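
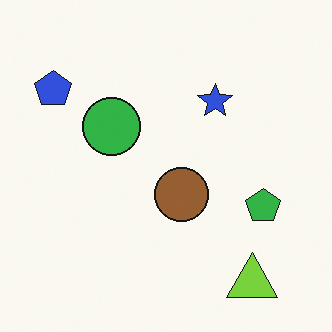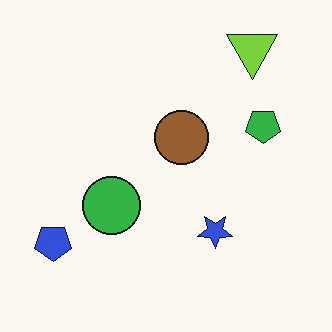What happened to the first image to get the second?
The transformation is: flipped vertically (top ↔ bottom).

The lime triangle is in the bottom-right of the first image and the top-right of the second — shapes on opposite sides of the horizontal midline have swapped in a mirror flip.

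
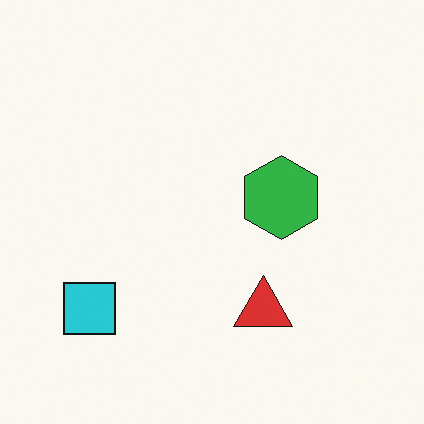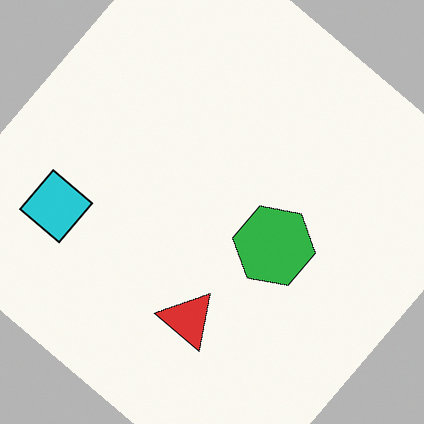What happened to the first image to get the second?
The second image is the first rotated clockwise by a large amount — several tens of degrees.

Every shape is tilted by the same angle and the image corners show triangular fill wedges — a whole-image rotation by a non-right angle.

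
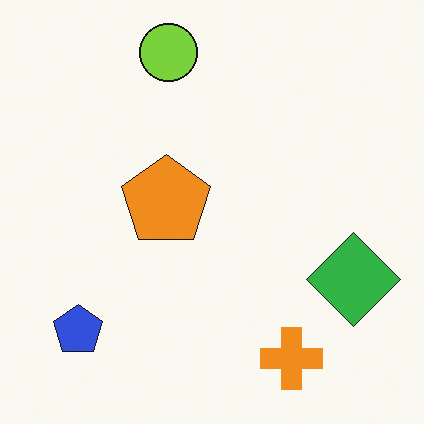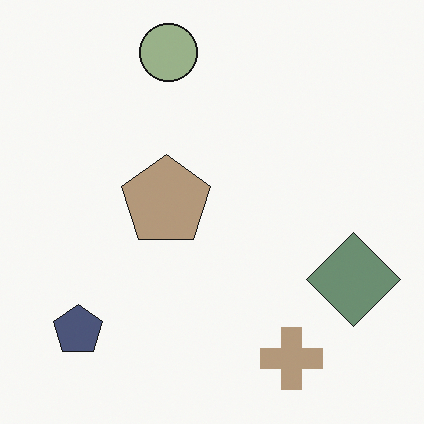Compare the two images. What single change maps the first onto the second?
The transformation is: heavily desaturated.

All colors are more muted and greyish — a global saturation change.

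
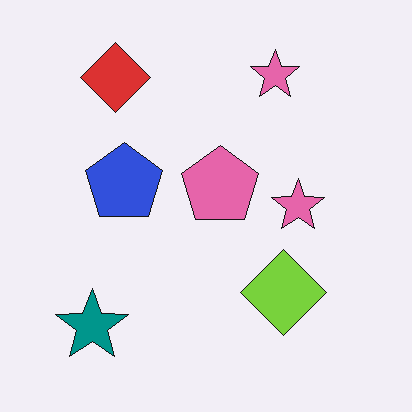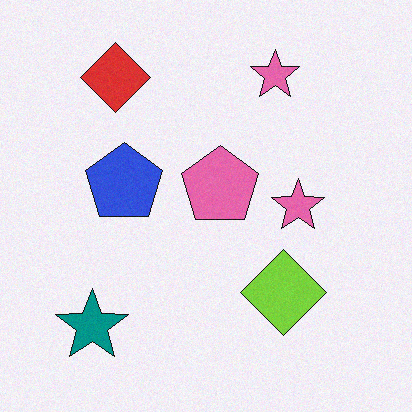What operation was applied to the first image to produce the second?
Degraded with subtle gaussian noise.

Random speckle covers the whole image, including the flat background.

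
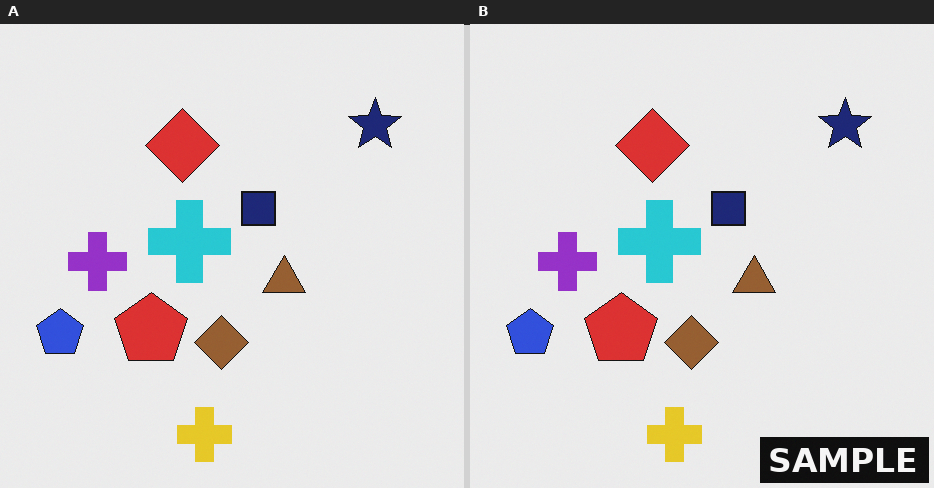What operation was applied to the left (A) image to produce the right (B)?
This is the original image watermarked with the text "SAMPLE" in the lower-right corner.

A dark label reading "SAMPLE" appears in the lower-right corner.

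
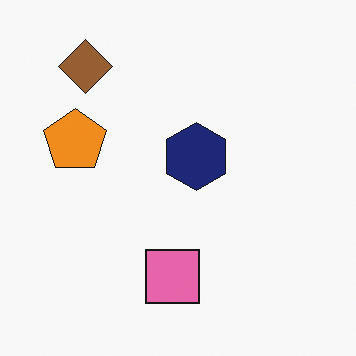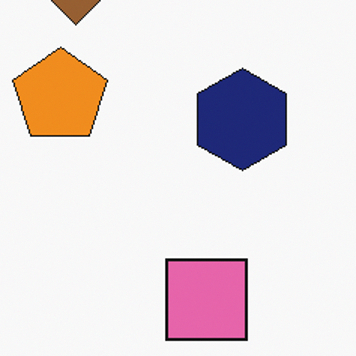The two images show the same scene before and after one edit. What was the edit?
It was cropped to a modestly smaller region and rescaled.

The visible shapes are larger and the field of view is narrower; shapes near the original edges may be partly or wholly outside the frame — a crop-and-rescale.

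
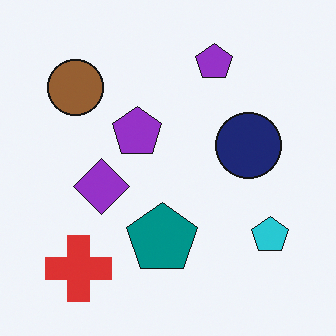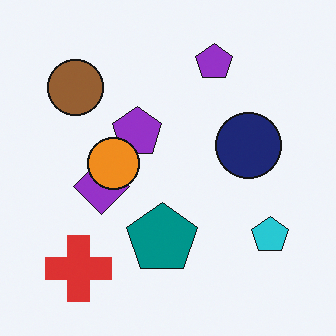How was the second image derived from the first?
This is the original image overlaid with an additional orange circle.

An orange circle appears in the second image that is absent from the first.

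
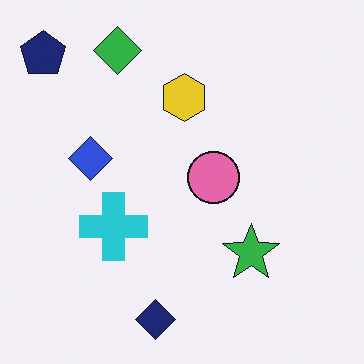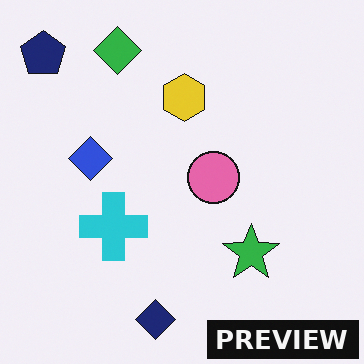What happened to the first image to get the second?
Watermarked with the text "PREVIEW" in the lower-right corner.

A dark label reading "PREVIEW" appears in the lower-right corner.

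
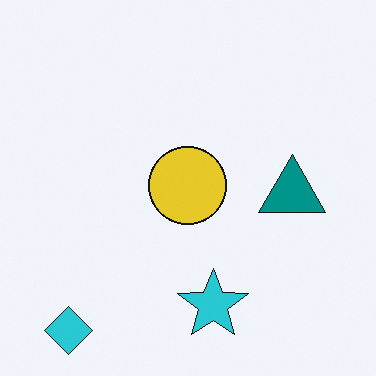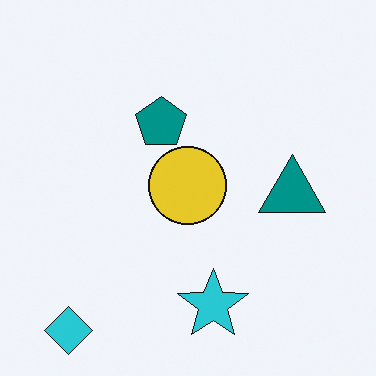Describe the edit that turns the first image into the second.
The image was overlaid with an additional teal pentagon.

A teal pentagon appears in the second image that is absent from the first.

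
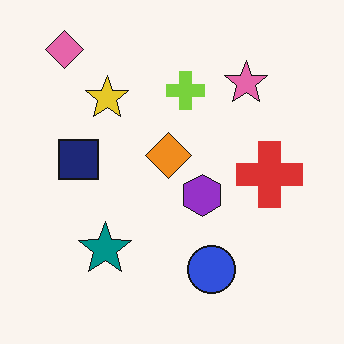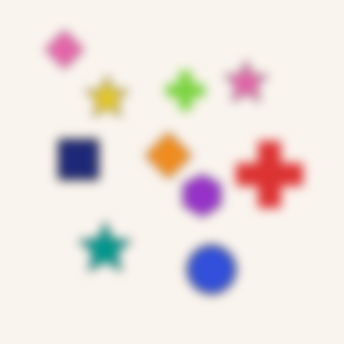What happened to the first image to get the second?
The transformation is: heavily blurred.

Shape edges and outlines are uniformly softened across the whole image.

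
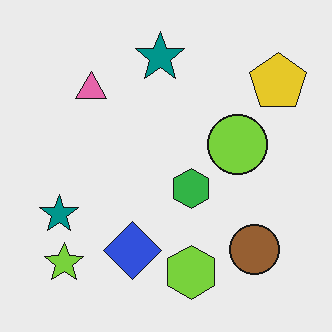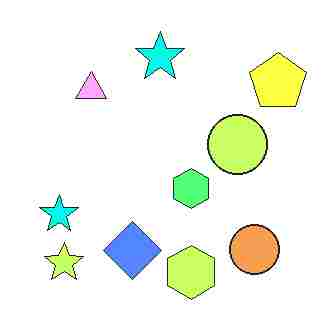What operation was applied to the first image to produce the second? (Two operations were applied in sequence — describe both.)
It was noticeably brightened, then heavily JPEG-compressed with obvious blocking artifacts.

Every pixel — background and shapes alike — is uniformly brightened. Blocky 8×8 compression artifacts appear around shape edges and the flat background shows ringing — characteristic JPEG degradation.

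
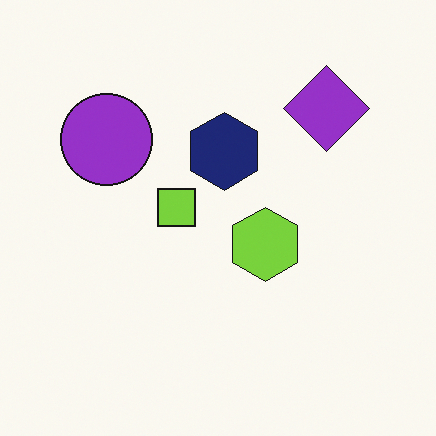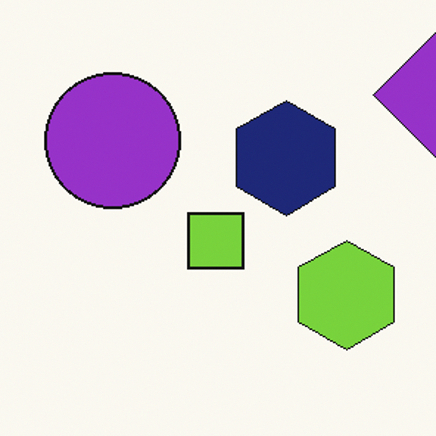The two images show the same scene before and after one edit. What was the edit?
This is the original image cropped slightly and scaled back up.

The visible shapes are larger and the field of view is narrower; shapes near the original edges may be partly or wholly outside the frame — a crop-and-rescale.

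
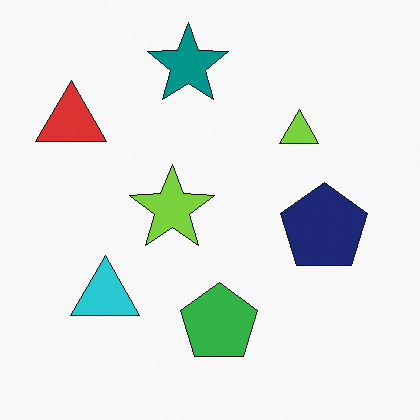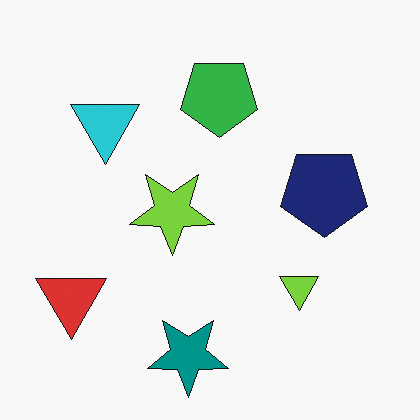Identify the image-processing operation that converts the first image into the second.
The transformation is: flipped vertically (top ↔ bottom).

The teal star is in the top of the first image and the bottom of the second — shapes on opposite sides of the horizontal midline have swapped in a mirror flip.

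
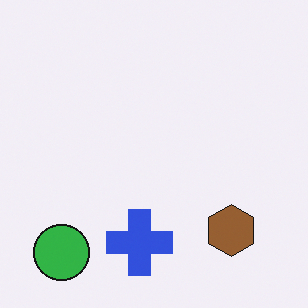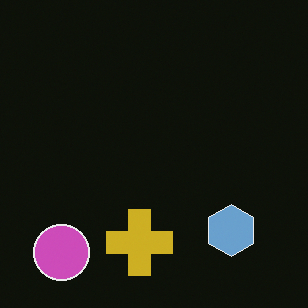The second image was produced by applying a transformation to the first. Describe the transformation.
The transformation is: color-inverted (negative).

The light background has become dark and every shape's color is its complement — a photographic negative.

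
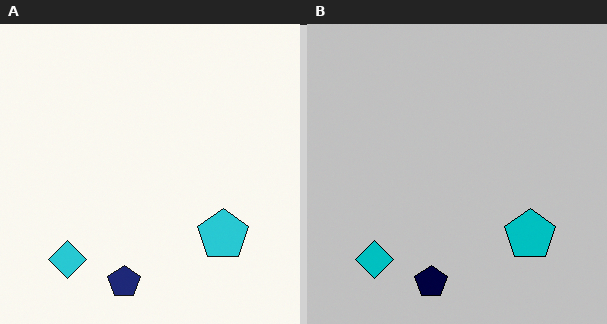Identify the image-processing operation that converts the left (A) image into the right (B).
It was aggressively posterized.

Each flat color has snapped to a coarser quantized level — most visibly, the near-white background has dropped to a flat grey.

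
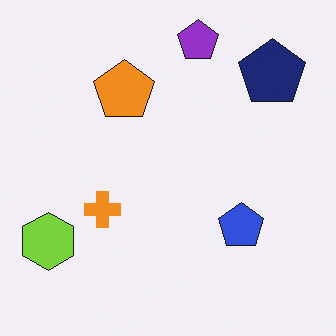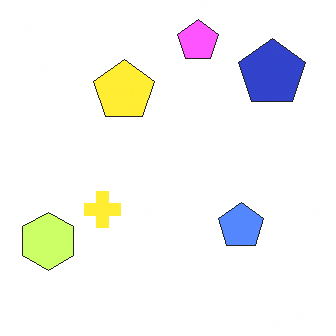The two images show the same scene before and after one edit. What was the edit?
It was brightened a lot.

Every pixel — background and shapes alike — is uniformly brightened.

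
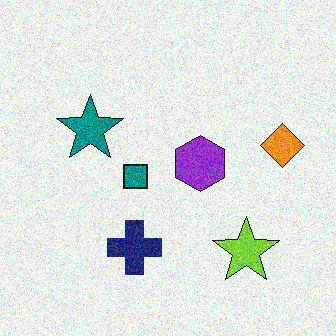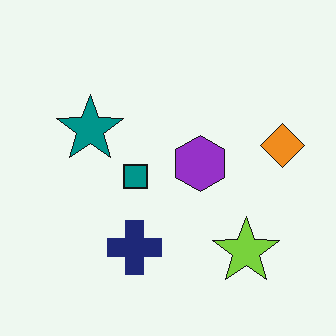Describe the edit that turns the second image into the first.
It was degraded with moderate additive noise.

Random speckle covers the whole image, including the flat background.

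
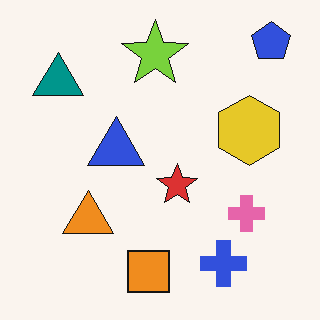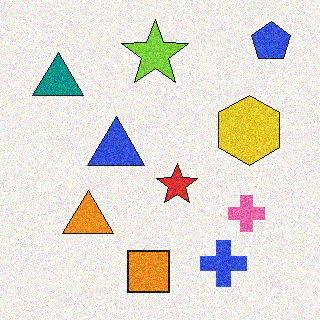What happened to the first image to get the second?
This is the original image degraded with moderate additive noise.

Random speckle covers the whole image, including the flat background.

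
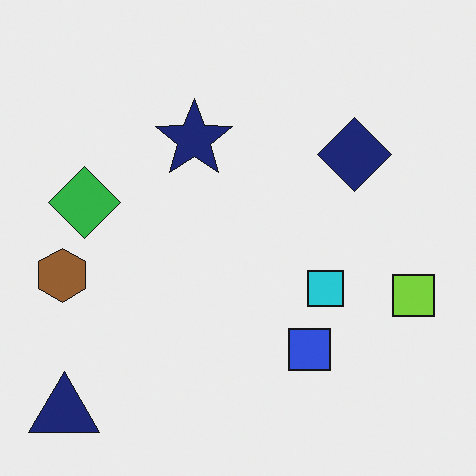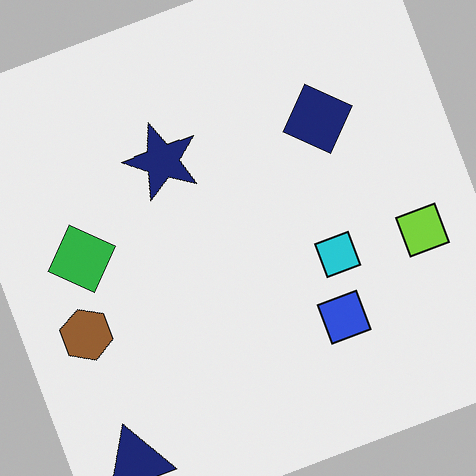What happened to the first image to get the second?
Rotated counter-clockwise by a clearly visible amount.

Every shape is tilted by the same angle and the image corners show triangular fill wedges — a whole-image rotation by a non-right angle.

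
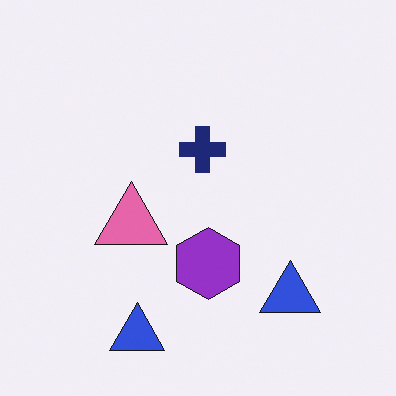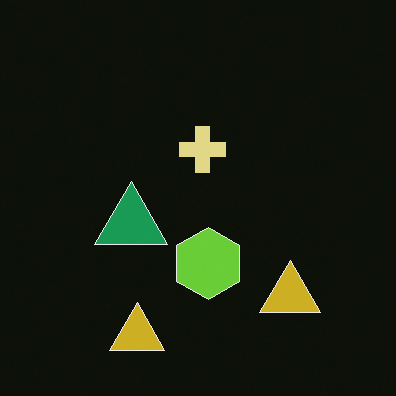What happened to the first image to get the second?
The image was color-inverted (negative).

The light background has become dark and every shape's color is its complement — a photographic negative.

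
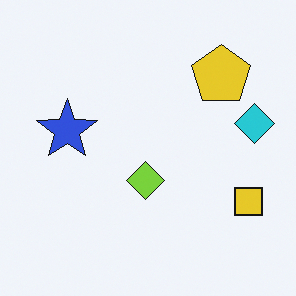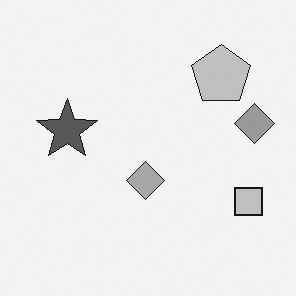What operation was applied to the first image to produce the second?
The image was converted to grayscale.

All color is removed — every shape is now a shade of grey.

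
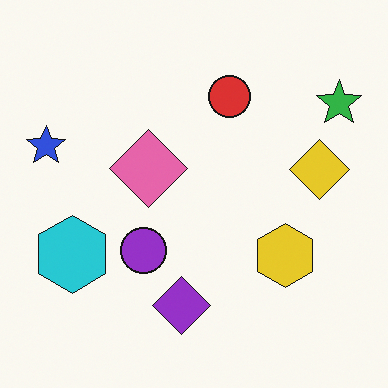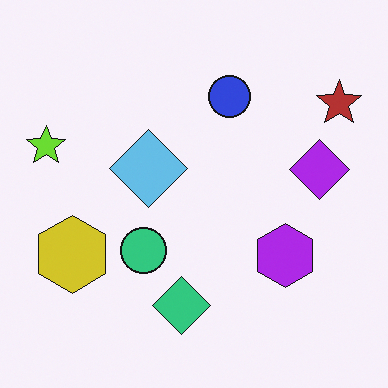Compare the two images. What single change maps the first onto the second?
Hue-shifted by a large amount.

Every shape's color has rotated by the same amount around the hue wheel — a uniform hue shift.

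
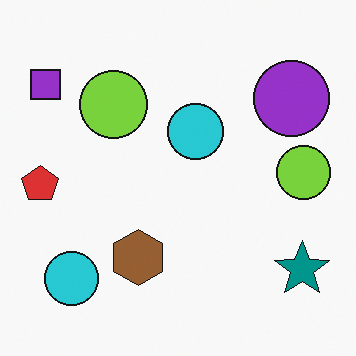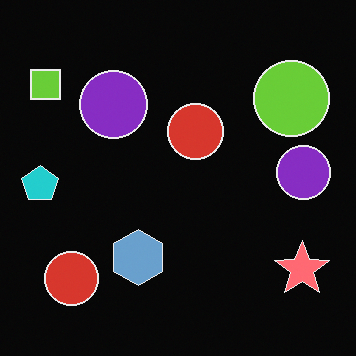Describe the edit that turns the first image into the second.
This is the original image color-inverted (negative).

The light background has become dark and every shape's color is its complement — a photographic negative.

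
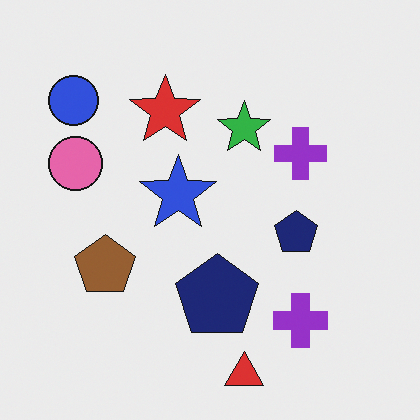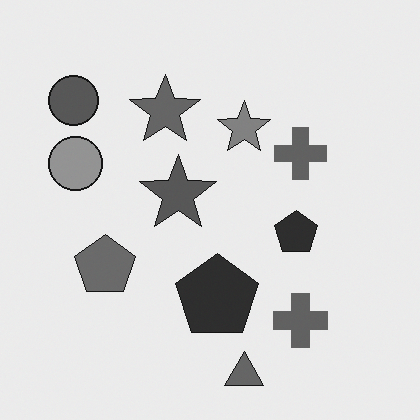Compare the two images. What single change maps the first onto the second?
This is the original image converted to grayscale.

All color is removed — every shape is now a shade of grey.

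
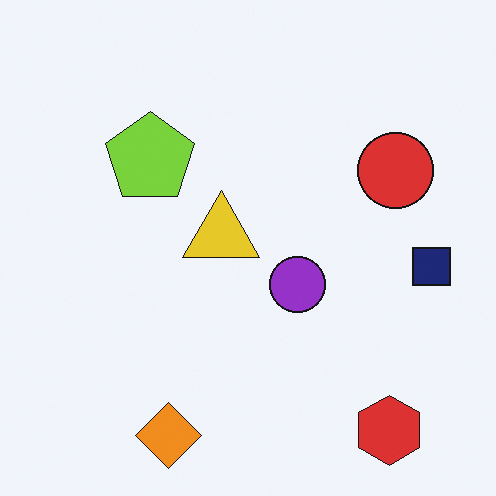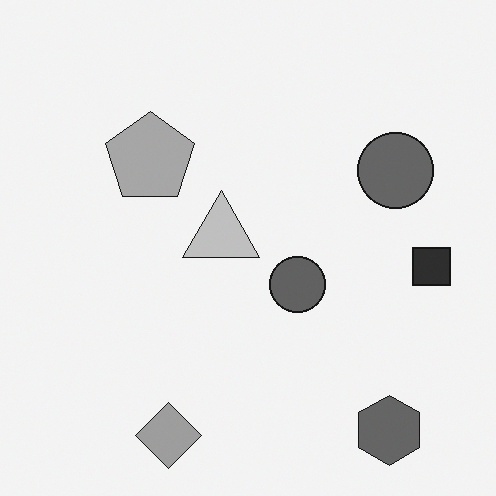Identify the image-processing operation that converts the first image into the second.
Converted to grayscale.

All color is removed — every shape is now a shade of grey.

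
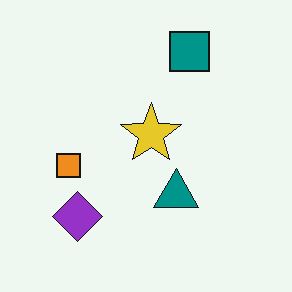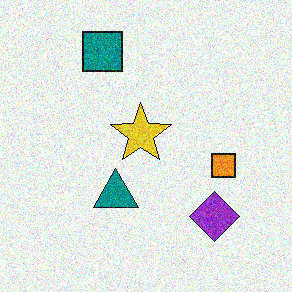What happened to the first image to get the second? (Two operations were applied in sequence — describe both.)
This is the original image degraded with visible gaussian noise, then flipped horizontally (left ↔ right).

Random speckle covers the whole image, including the flat background. The orange square is in the left of the first image and the right of the second — shapes on opposite sides of the vertical midline have swapped in a mirror flip.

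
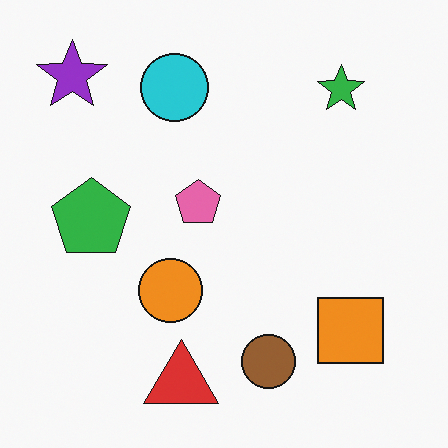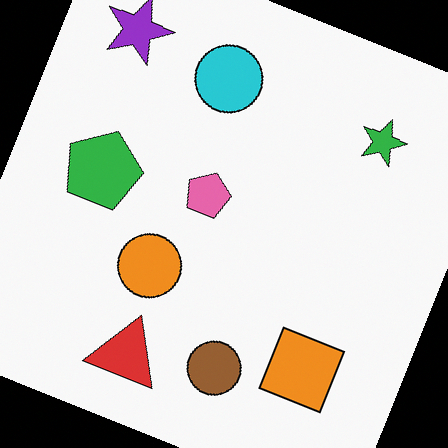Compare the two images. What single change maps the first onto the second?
The transformation is: rotated clockwise by a clearly visible amount.

Every shape is tilted by the same angle and the image corners show triangular fill wedges — a whole-image rotation by a non-right angle.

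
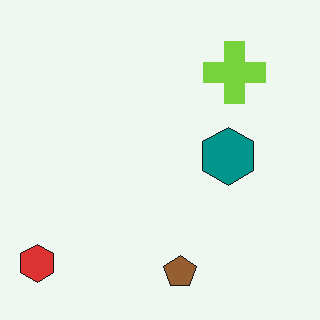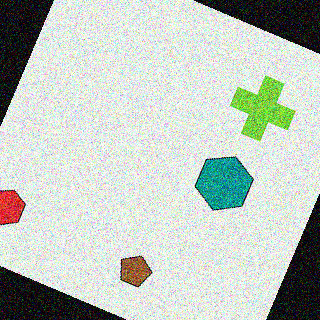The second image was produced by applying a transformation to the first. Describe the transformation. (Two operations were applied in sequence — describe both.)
The transformation is: rotated clockwise by a clearly visible amount, then degraded with a thick layer of grain.

Every shape is tilted by the same angle and the image corners show triangular fill wedges — a whole-image rotation by a non-right angle. Random speckle covers the whole image, including the flat background.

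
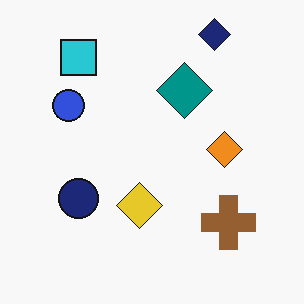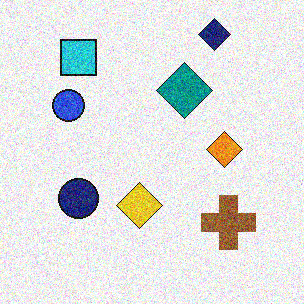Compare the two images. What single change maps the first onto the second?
This is the original image degraded with heavy additive noise.

Random speckle covers the whole image, including the flat background.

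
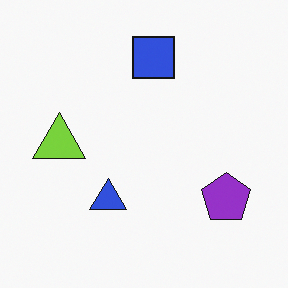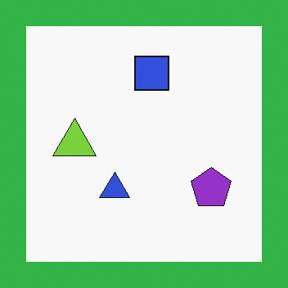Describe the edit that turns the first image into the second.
It was framed with a green border.

A solid green frame runs around the edge of the second image, with the content slightly shrunk inside it.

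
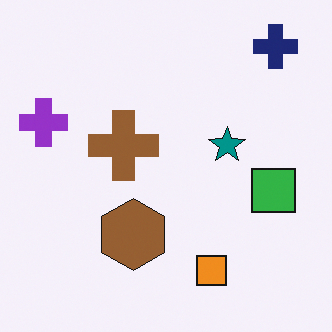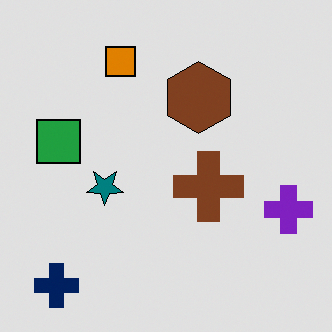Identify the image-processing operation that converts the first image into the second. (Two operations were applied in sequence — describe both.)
It was rotated 180°, then moderately posterized.

The navy cross sits in the top-right of the first image and the bottom-left of the second — consistent with a whole-image 180° rotation. Each flat color has snapped to a coarser quantized level — most visibly, the near-white background has dropped to a flat grey.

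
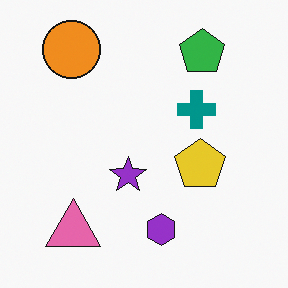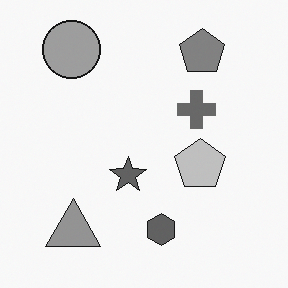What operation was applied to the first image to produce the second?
It was converted to grayscale.

All color is removed — every shape is now a shade of grey.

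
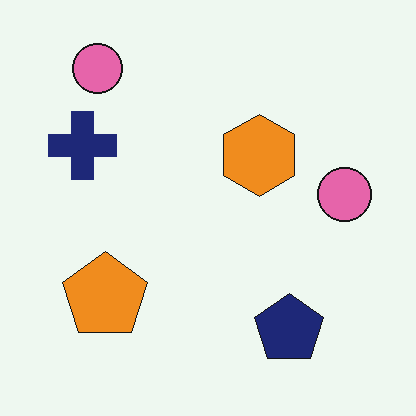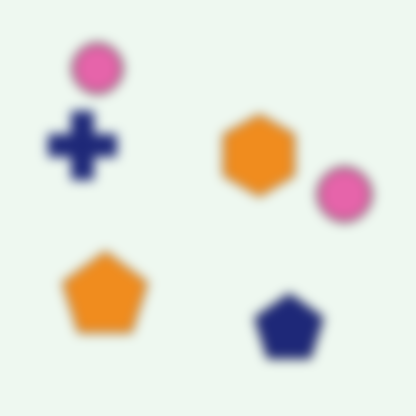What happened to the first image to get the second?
Heavily blurred.

Shape edges and outlines are uniformly softened across the whole image.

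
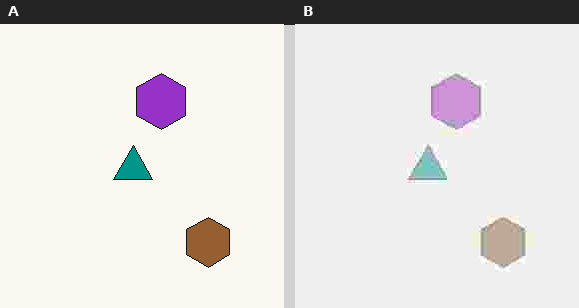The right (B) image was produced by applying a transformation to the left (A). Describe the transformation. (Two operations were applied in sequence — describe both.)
It was given much lower contrast, then degraded with heavy JPEG compression.

Tones are pushed toward mid-grey across the whole image — a global contrast change. Blocky 8×8 compression artifacts appear around shape edges and the flat background shows ringing — characteristic JPEG degradation.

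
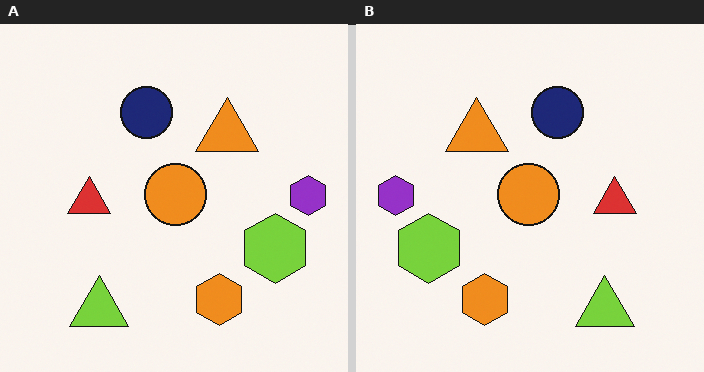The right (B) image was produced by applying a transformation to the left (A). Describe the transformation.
This is the original image flipped horizontally (left ↔ right).

The purple hexagon is in the right of the left (A) image and the left of the right (B) — shapes on opposite sides of the vertical midline have swapped in a mirror flip.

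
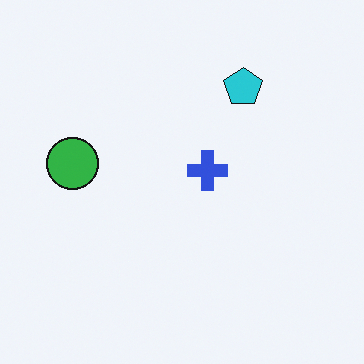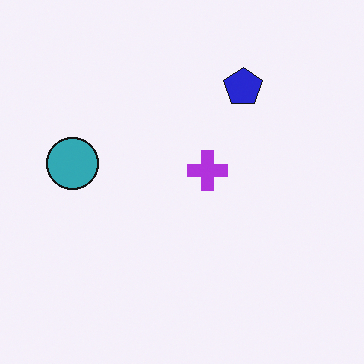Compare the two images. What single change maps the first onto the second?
The transformation is: hue-shifted slightly.

Every shape's color has rotated by the same amount around the hue wheel — a uniform hue shift.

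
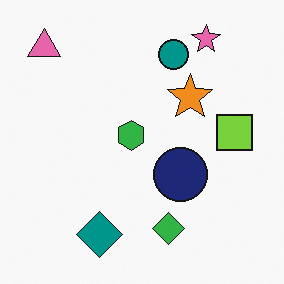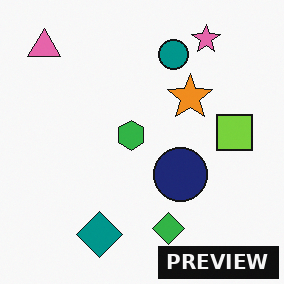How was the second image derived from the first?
Watermarked with the text "PREVIEW" in the lower-right corner.

A dark label reading "PREVIEW" appears in the lower-right corner.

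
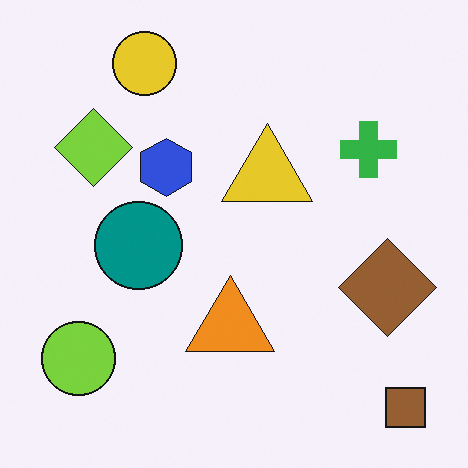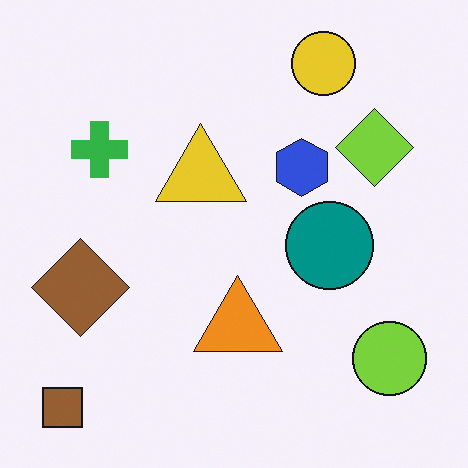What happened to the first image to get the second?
The transformation is: flipped horizontally (left ↔ right).

The brown square is in the bottom-right of the first image and the bottom-left of the second — shapes on opposite sides of the vertical midline have swapped in a mirror flip.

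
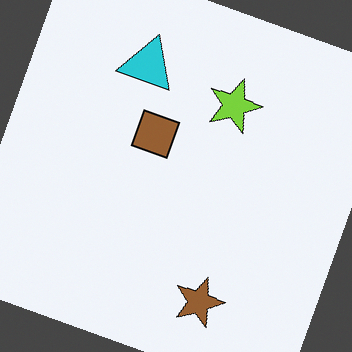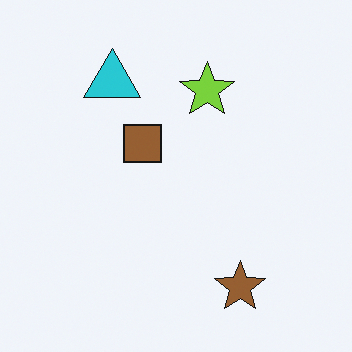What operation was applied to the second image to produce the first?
This is the original image rotated clockwise by a clearly visible amount.

Every shape is tilted by the same angle and the image corners show triangular fill wedges — a whole-image rotation by a non-right angle.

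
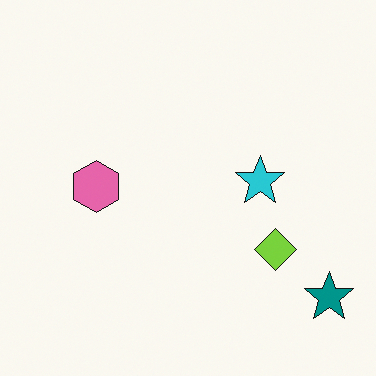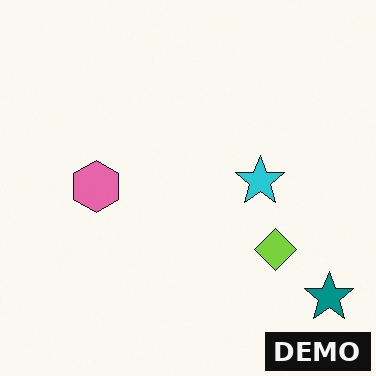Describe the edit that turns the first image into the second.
It was watermarked with the text "DEMO" in the lower-right corner.

A dark label reading "DEMO" appears in the lower-right corner.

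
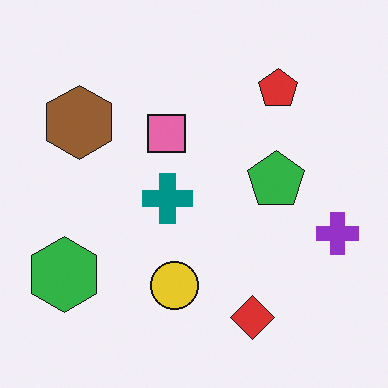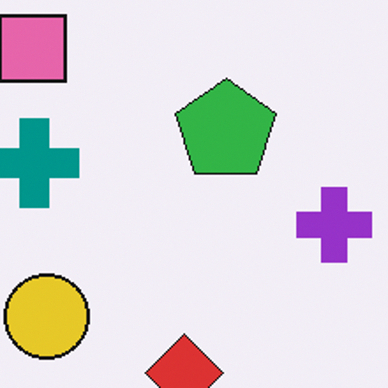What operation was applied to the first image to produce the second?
The transformation is: cropped tightly and scaled back up.

The visible shapes are larger and the field of view is narrower; shapes near the original edges may be partly or wholly outside the frame — a crop-and-rescale.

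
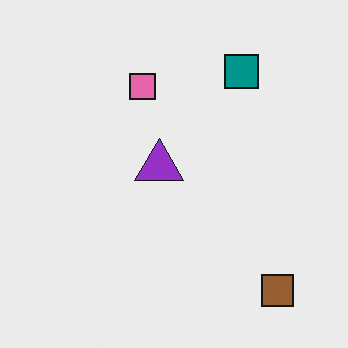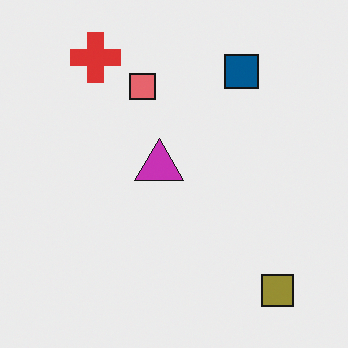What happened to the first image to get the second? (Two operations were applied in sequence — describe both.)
Hue-shifted by a small amount, then overlaid with an additional red cross.

Every shape's color has rotated by the same amount around the hue wheel — a uniform hue shift. A red cross appears in the second image that is absent from the first.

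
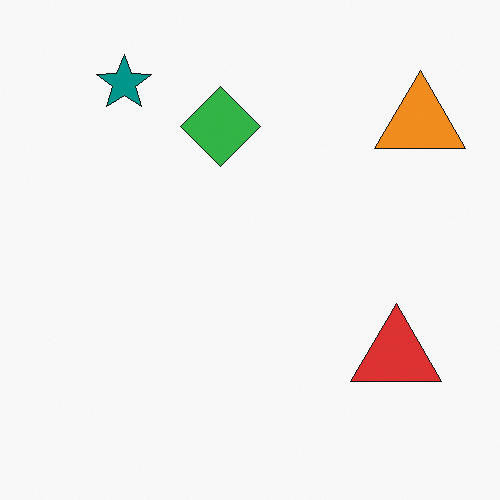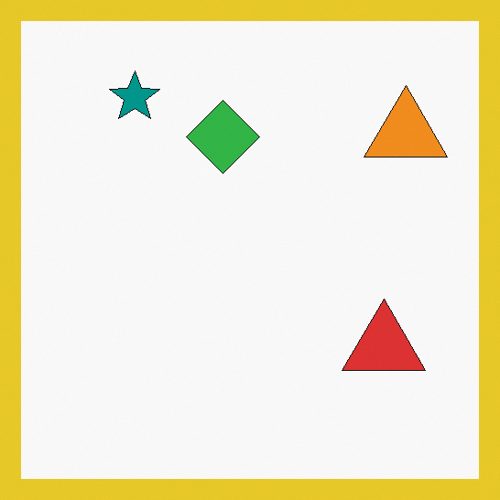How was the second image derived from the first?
This is the original image framed with a yellow border.

A solid yellow frame runs around the edge of the second image, with the content slightly shrunk inside it.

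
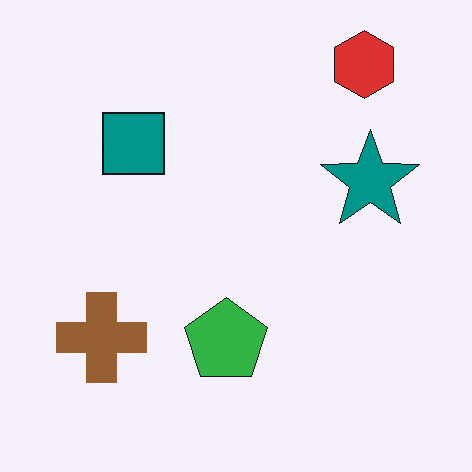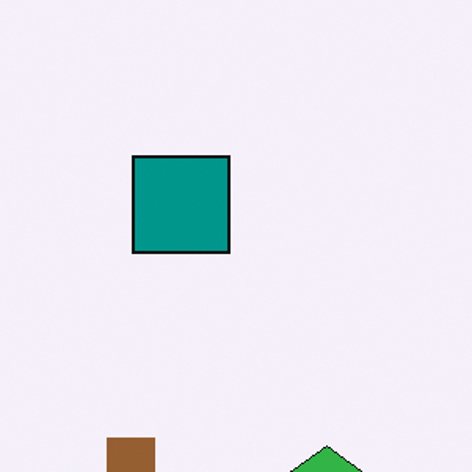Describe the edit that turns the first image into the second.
The transformation is: cropped slightly and scaled back up.

The visible shapes are larger and the field of view is narrower; shapes near the original edges may be partly or wholly outside the frame — a crop-and-rescale.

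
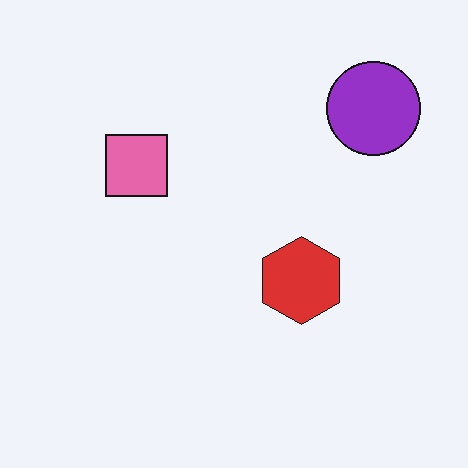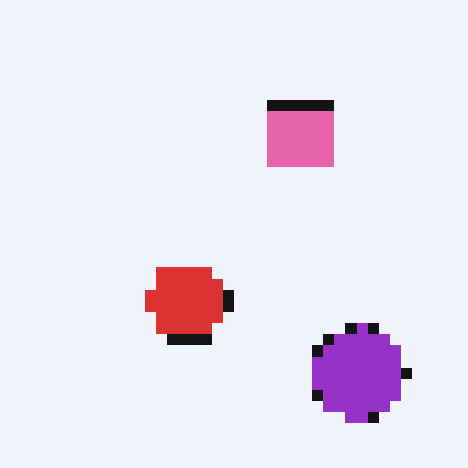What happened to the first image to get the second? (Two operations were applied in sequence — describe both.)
It was coarsely pixelated, then rotated 90° clockwise.

Shapes are reduced to large square blocks; fine edges and outlines are lost — a downscale-then-upscale (mosaic) effect. The purple circle sits in the top-right of the first image and the bottom-right of the second — consistent with a whole-image 90° clockwise rotation.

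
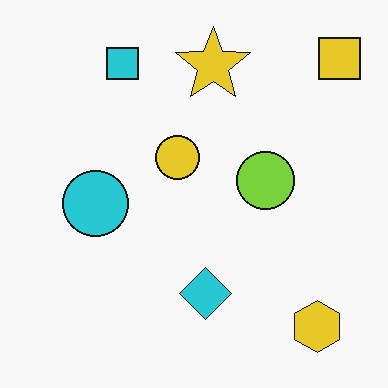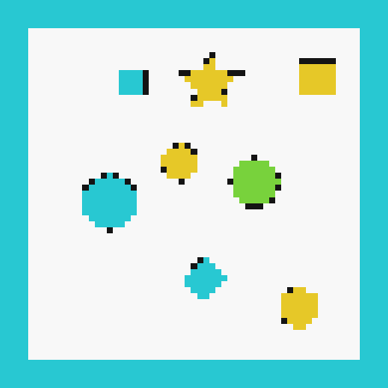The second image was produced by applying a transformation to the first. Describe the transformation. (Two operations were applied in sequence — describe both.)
The transformation is: pixelated into visible square blocks, then framed with a cyan border.

Shapes are reduced to large square blocks; fine edges and outlines are lost — a downscale-then-upscale (mosaic) effect. A solid cyan frame runs around the edge of the second image, with the content slightly shrunk inside it.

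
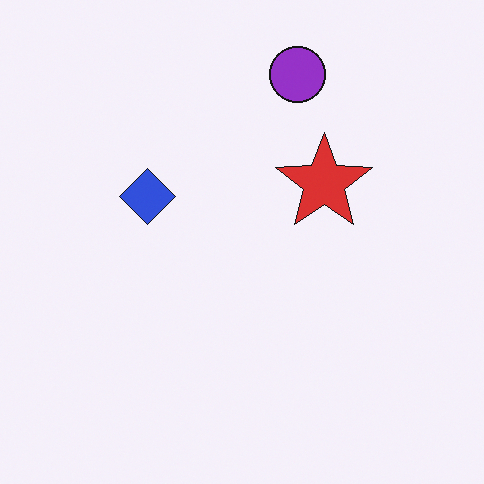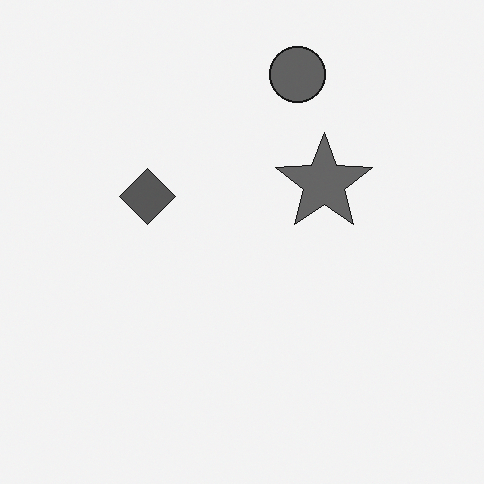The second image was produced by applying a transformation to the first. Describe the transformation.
It was converted to grayscale.

All color is removed — every shape is now a shade of grey.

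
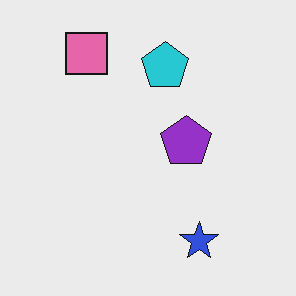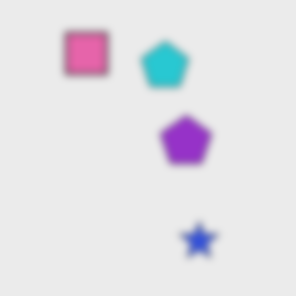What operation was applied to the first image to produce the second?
This is the original image noticeably gaussian-blurred.

Shape edges and outlines are uniformly softened across the whole image.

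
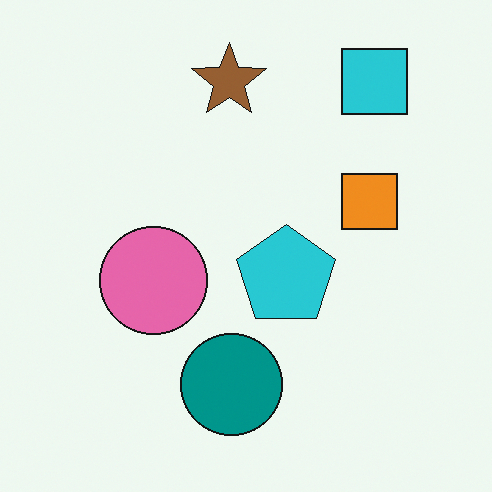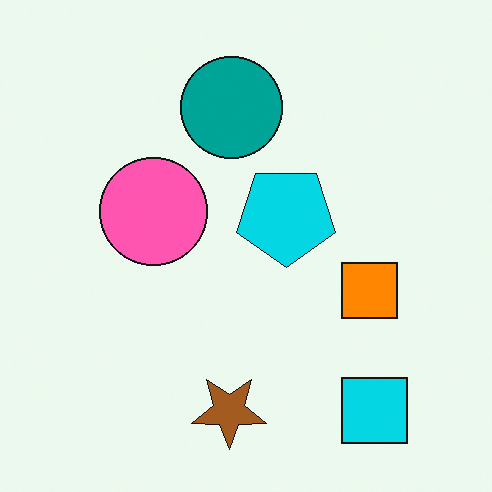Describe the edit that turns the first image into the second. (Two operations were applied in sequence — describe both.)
Slightly oversaturated, then flipped vertically (top ↔ bottom).

All colors are more vivid — a global saturation change. The brown star is in the top of the first image and the bottom of the second — shapes on opposite sides of the horizontal midline have swapped in a mirror flip.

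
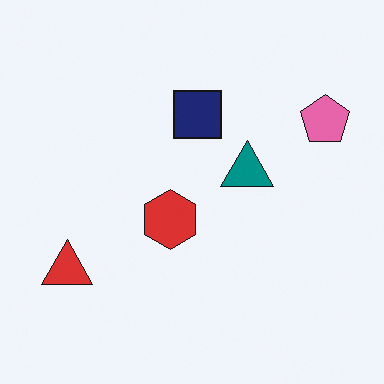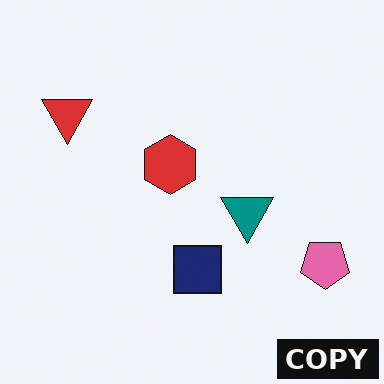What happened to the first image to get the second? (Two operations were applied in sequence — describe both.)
The transformation is: flipped vertically (top ↔ bottom), then watermarked with the text "COPY" in the lower-right corner.

The navy square is in the top of the first image and the bottom of the second — shapes on opposite sides of the horizontal midline have swapped in a mirror flip. A dark label reading "COPY" appears in the lower-right corner.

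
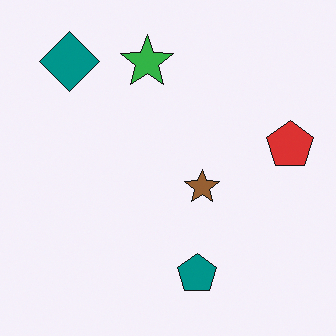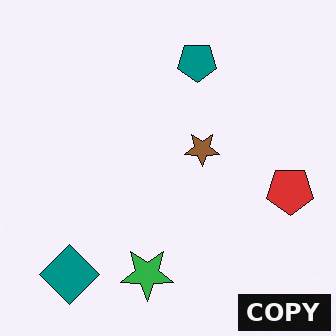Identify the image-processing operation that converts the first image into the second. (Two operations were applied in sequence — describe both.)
The image was flipped vertically (top ↔ bottom), then watermarked with the text "COPY" in the lower-right corner.

The teal diamond is in the top-left of the first image and the bottom-left of the second — shapes on opposite sides of the horizontal midline have swapped in a mirror flip. A dark label reading "COPY" appears in the lower-right corner.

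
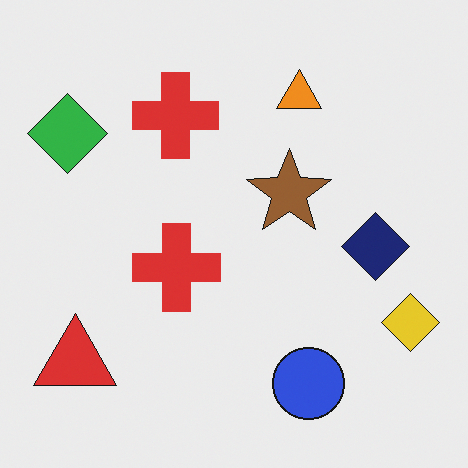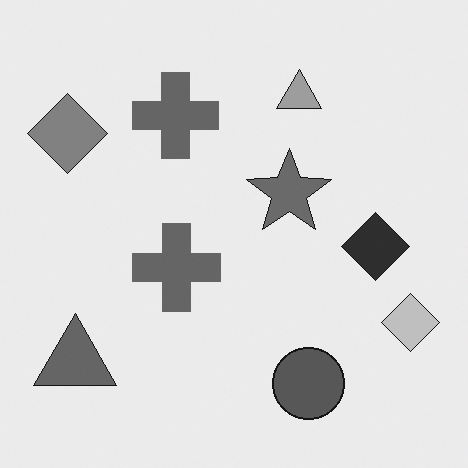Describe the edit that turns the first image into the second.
It was converted to grayscale.

All color is removed — every shape is now a shade of grey.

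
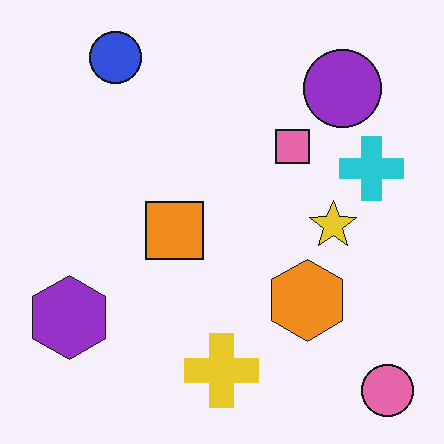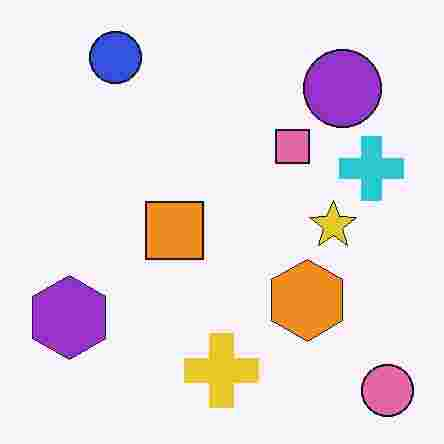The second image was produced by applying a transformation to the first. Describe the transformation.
The image was heavily JPEG-compressed with obvious blocking artifacts.

Blocky 8×8 compression artifacts appear around shape edges and the flat background shows ringing — characteristic JPEG degradation.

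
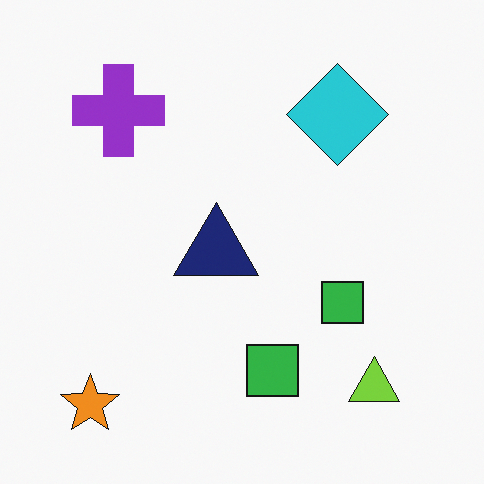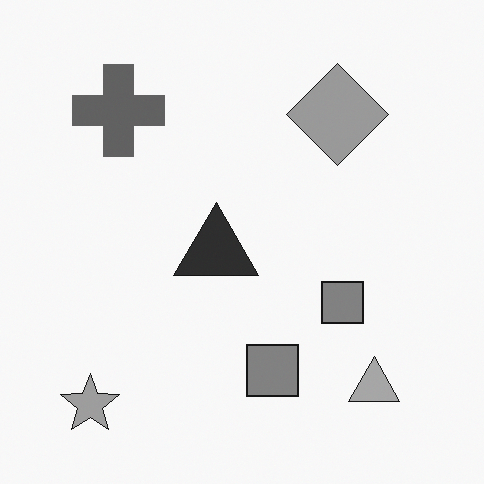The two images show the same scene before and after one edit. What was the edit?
It was converted to grayscale.

All color is removed — every shape is now a shade of grey.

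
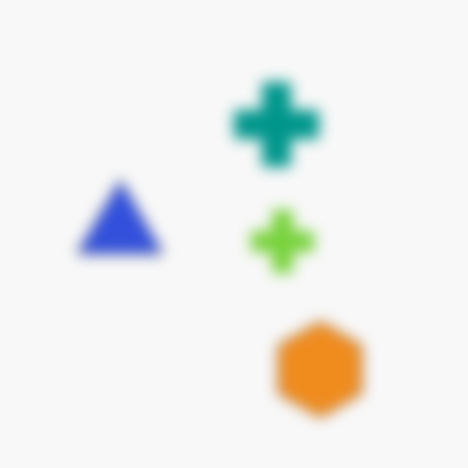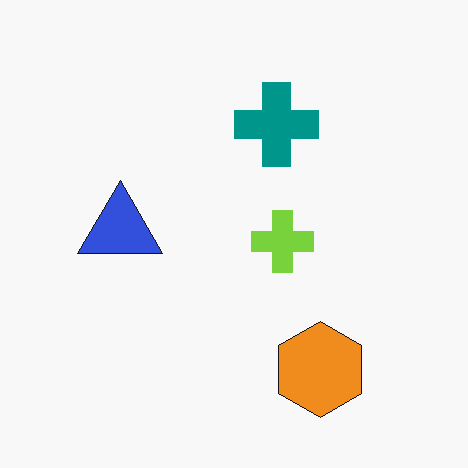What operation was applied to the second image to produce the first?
This is the original image heavily blurred.

Shape edges and outlines are uniformly softened across the whole image.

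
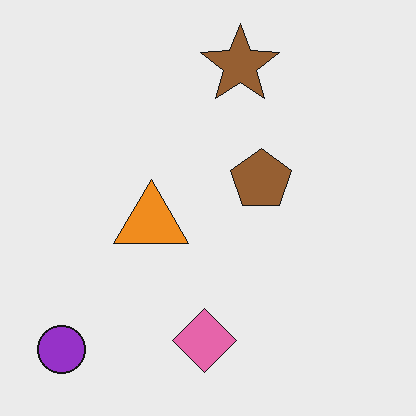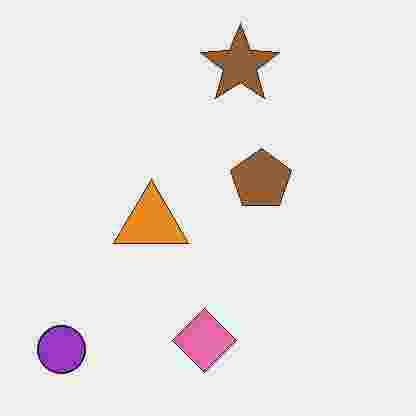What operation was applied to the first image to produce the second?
This is the original image heavily JPEG-compressed with obvious blocking artifacts.

Blocky 8×8 compression artifacts appear around shape edges and the flat background shows ringing — characteristic JPEG degradation.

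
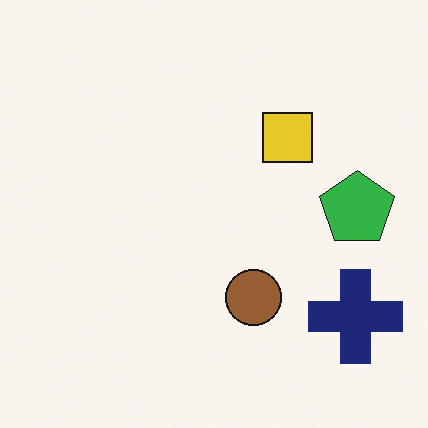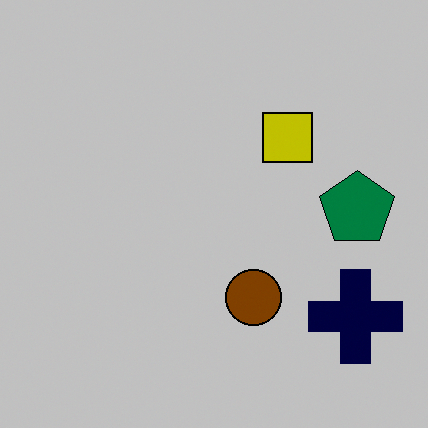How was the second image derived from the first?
This is the original image heavily posterized to just a handful of flat colors.

Each flat color has snapped to a coarser quantized level — most visibly, the near-white background has dropped to a flat grey.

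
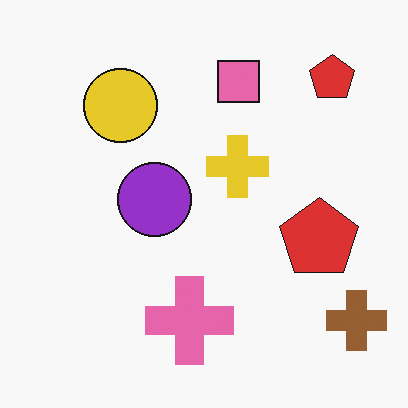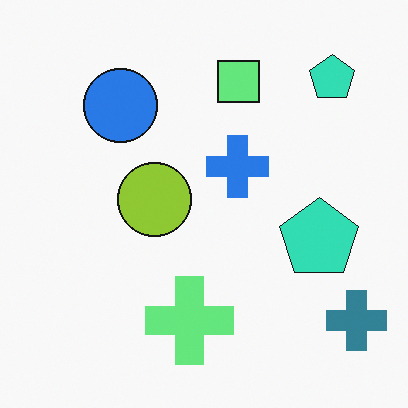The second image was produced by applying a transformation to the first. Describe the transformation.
This is the original image hue-shifted through roughly half the color wheel.

Every shape's color has rotated by the same amount around the hue wheel — a uniform hue shift.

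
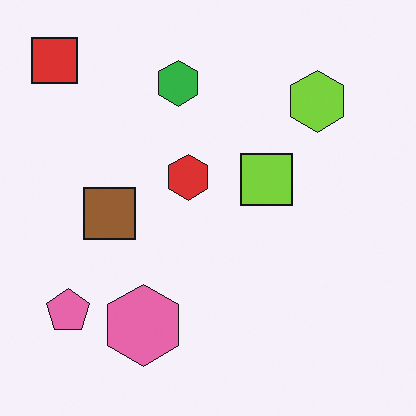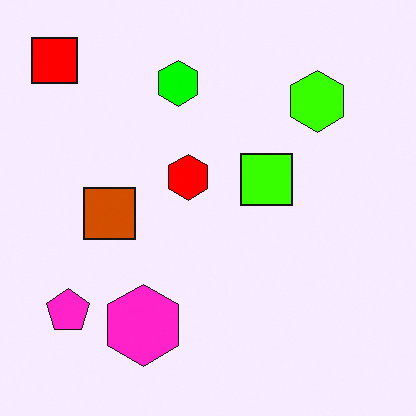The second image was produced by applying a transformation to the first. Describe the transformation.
The transformation is: heavily oversaturated.

All colors are more vivid — a global saturation change.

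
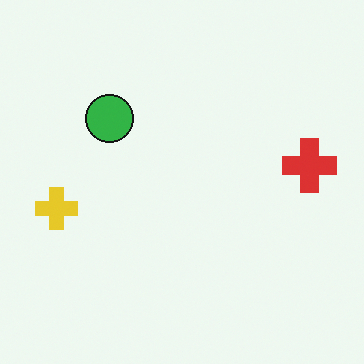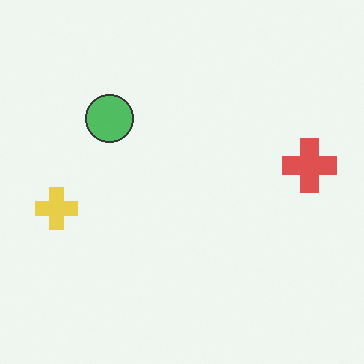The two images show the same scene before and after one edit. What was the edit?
Given slightly reduced contrast.

Tones are pushed toward mid-grey across the whole image — a global contrast change.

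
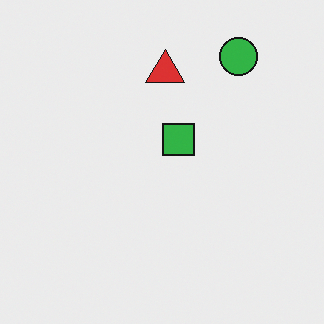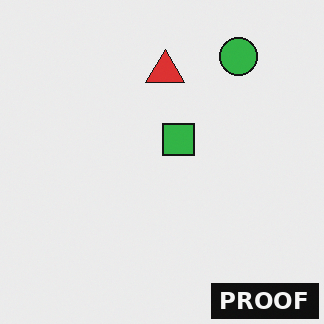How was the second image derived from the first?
The transformation is: watermarked with the text "PROOF" in the lower-right corner.

A dark label reading "PROOF" appears in the lower-right corner.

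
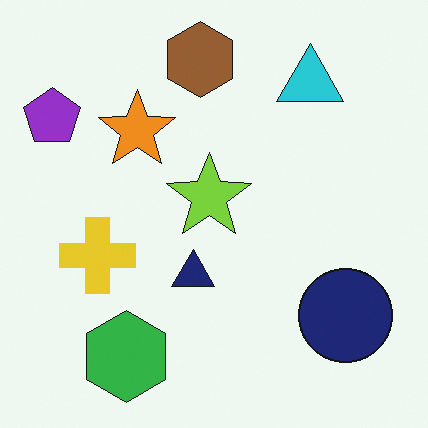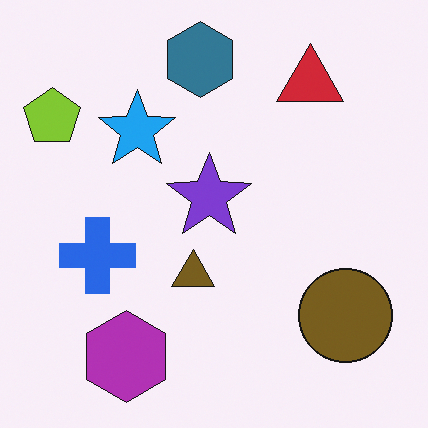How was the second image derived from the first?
It was hue-shifted by a large amount.

Every shape's color has rotated by the same amount around the hue wheel — a uniform hue shift.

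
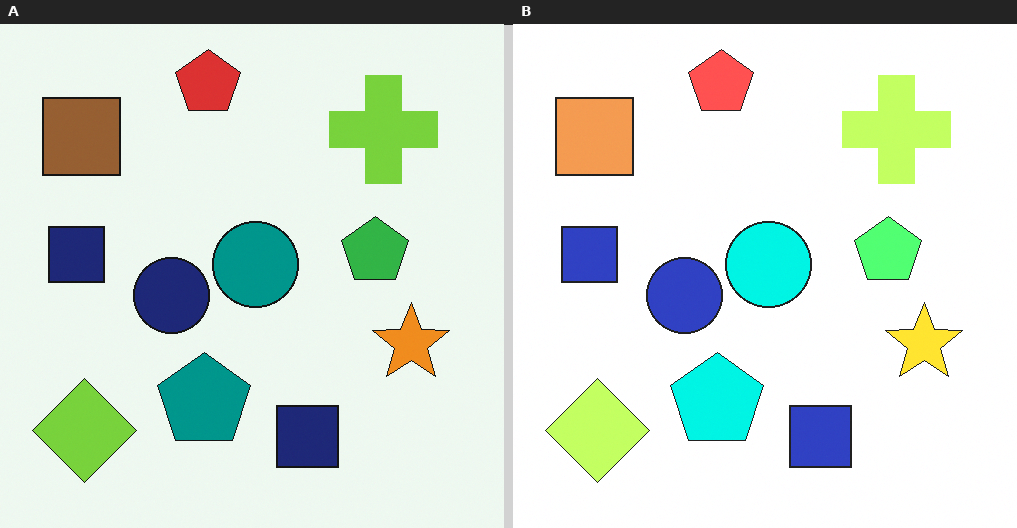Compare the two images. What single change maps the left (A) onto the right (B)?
The transformation is: noticeably brightened.

Every pixel — background and shapes alike — is uniformly brightened.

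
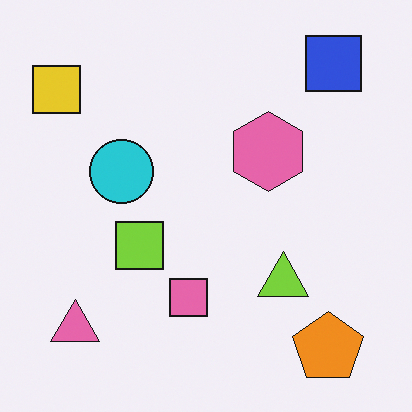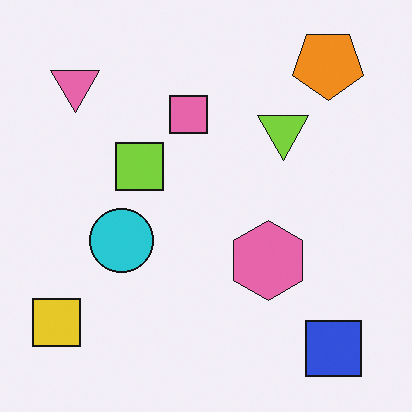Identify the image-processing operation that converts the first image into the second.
It was flipped vertically (top ↔ bottom).

The blue square is in the top-right of the first image and the bottom-right of the second — shapes on opposite sides of the horizontal midline have swapped in a mirror flip.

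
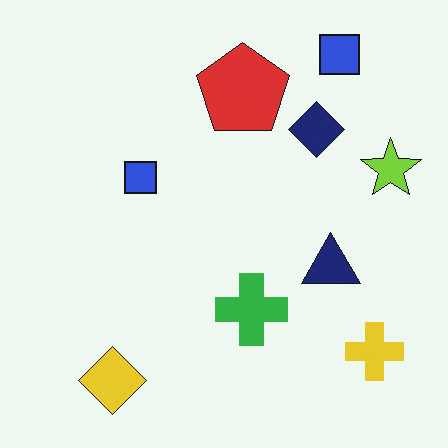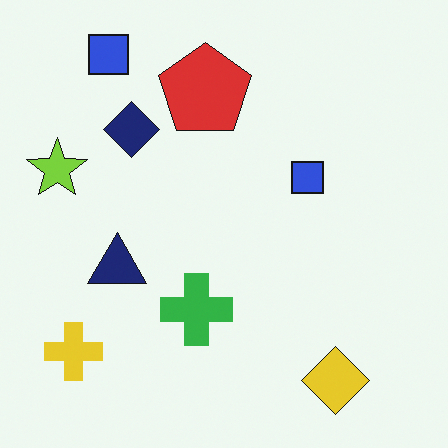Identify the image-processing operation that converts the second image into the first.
Flipped horizontally (left ↔ right).

The lime star is in the left of the second image and the right of the first — shapes on opposite sides of the vertical midline have swapped in a mirror flip.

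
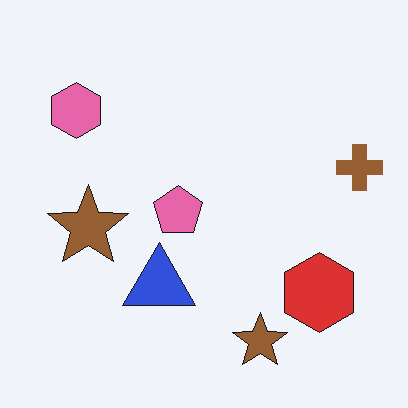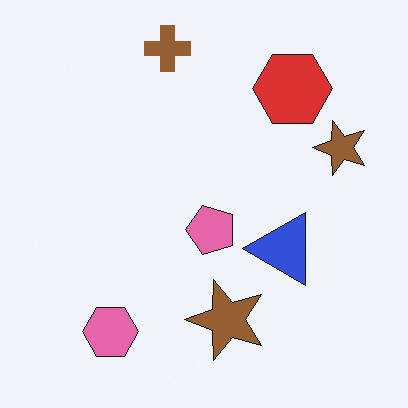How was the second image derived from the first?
Rotated 90° counter-clockwise.

The brown cross sits in the right of the first image and the top of the second — consistent with a whole-image 90° counter-clockwise rotation.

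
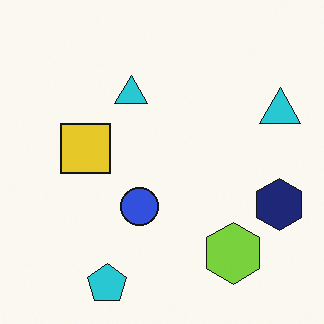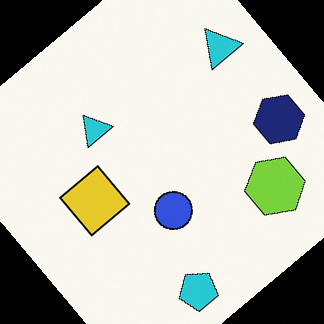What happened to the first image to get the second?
It was rotated counter-clockwise by a large amount — several tens of degrees.

Every shape is tilted by the same angle and the image corners show triangular fill wedges — a whole-image rotation by a non-right angle.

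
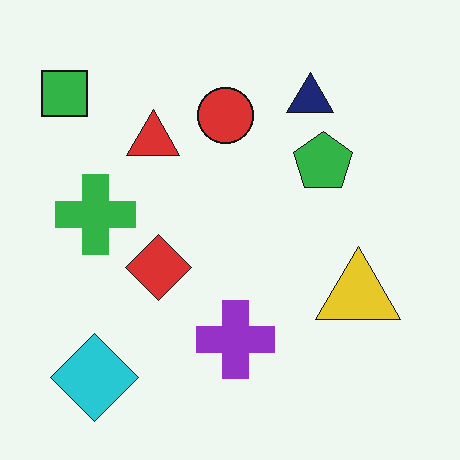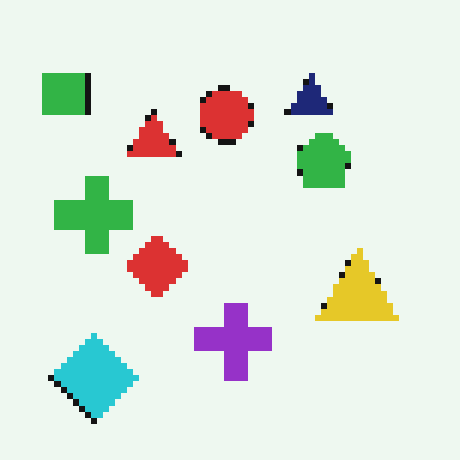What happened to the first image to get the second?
It was pixelated into visible square blocks.

Shapes are reduced to large square blocks; fine edges and outlines are lost — a downscale-then-upscale (mosaic) effect.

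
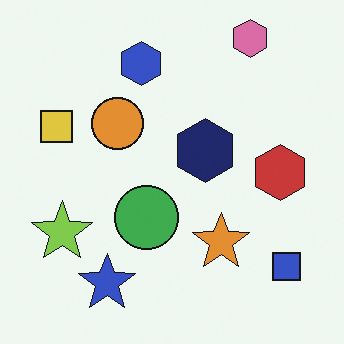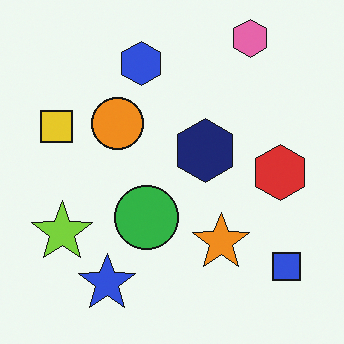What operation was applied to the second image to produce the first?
The first image is the second slightly desaturated.

All colors are more muted and greyish — a global saturation change.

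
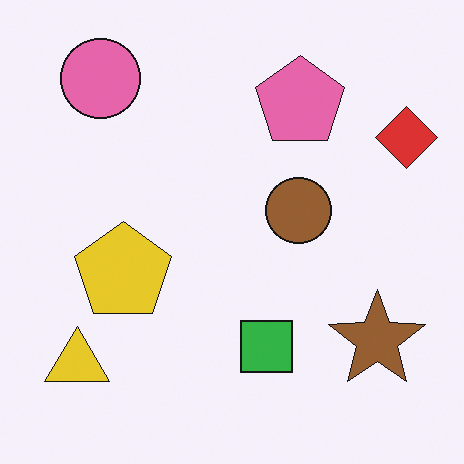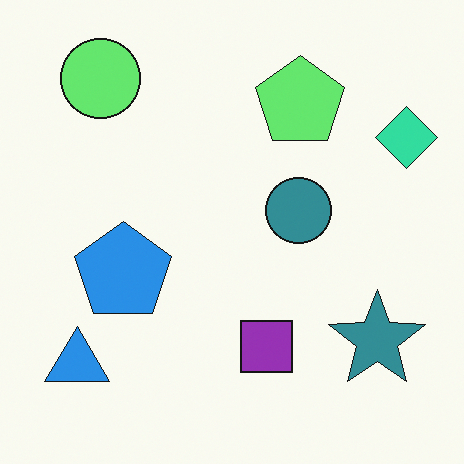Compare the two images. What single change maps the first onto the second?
Hue-shifted by a large amount.

Every shape's color has rotated by the same amount around the hue wheel — a uniform hue shift.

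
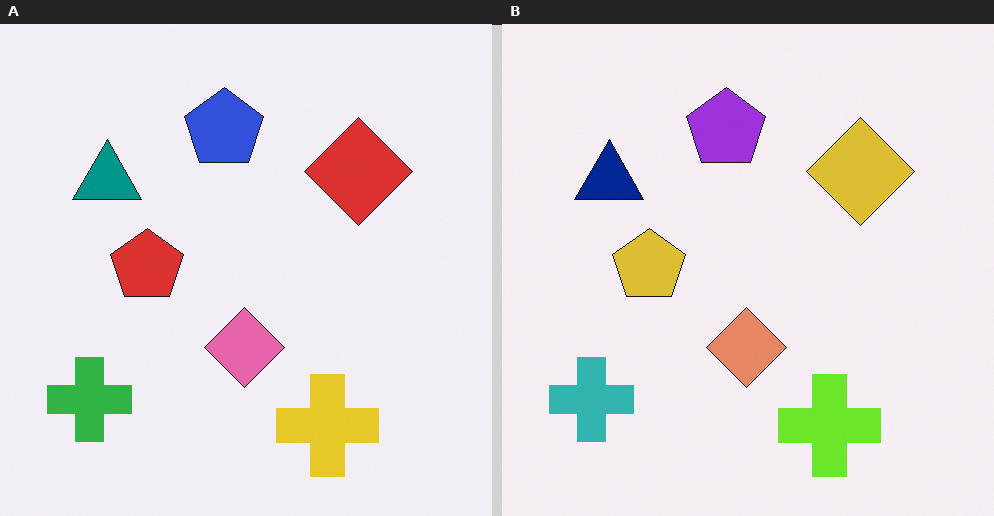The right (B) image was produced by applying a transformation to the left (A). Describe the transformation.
This is the original image hue-shifted slightly.

Every shape's color has rotated by the same amount around the hue wheel — a uniform hue shift.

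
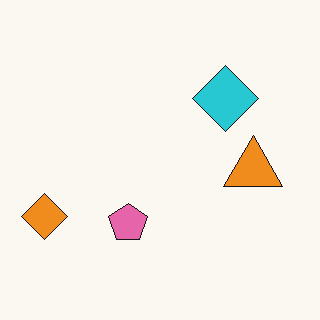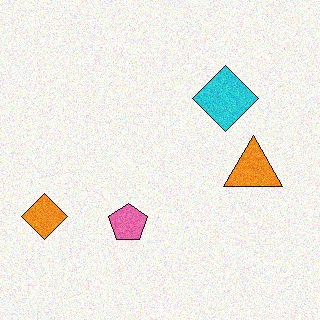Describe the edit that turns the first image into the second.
The transformation is: degraded with moderate additive noise.

Random speckle covers the whole image, including the flat background.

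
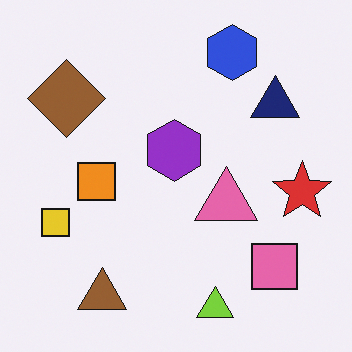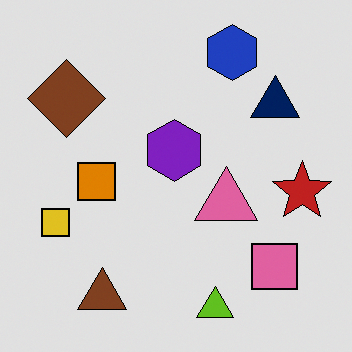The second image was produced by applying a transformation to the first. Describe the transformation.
This is the original image posterized to a reduced palette.

Each flat color has snapped to a coarser quantized level — most visibly, the near-white background has dropped to a flat grey.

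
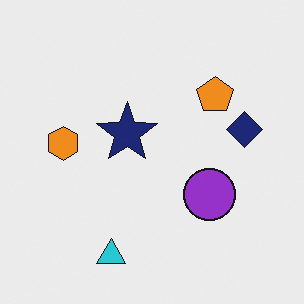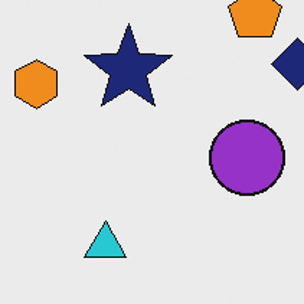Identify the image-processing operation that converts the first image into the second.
The transformation is: cropped to a modestly smaller region and rescaled.

The visible shapes are larger and the field of view is narrower; shapes near the original edges may be partly or wholly outside the frame — a crop-and-rescale.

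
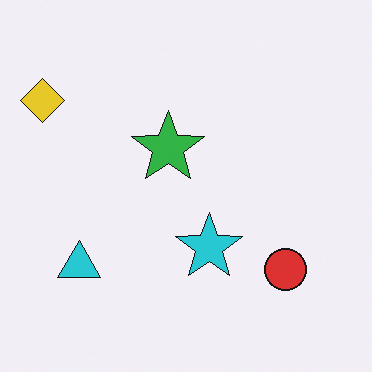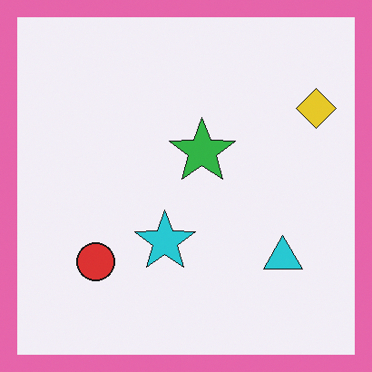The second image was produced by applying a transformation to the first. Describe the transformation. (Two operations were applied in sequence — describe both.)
The image was flipped horizontally (left ↔ right), then framed with a pink border.

The yellow diamond is in the top-left of the first image and the top-right of the second — shapes on opposite sides of the vertical midline have swapped in a mirror flip. A solid pink frame runs around the edge of the second image, with the content slightly shrunk inside it.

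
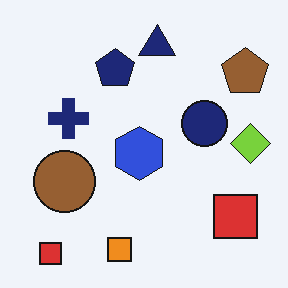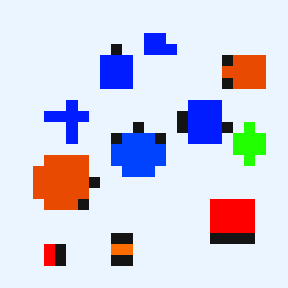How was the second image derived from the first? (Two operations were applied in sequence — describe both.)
Heavily oversaturated, then coarsely pixelated.

All colors are more vivid — a global saturation change. Shapes are reduced to large square blocks; fine edges and outlines are lost — a downscale-then-upscale (mosaic) effect.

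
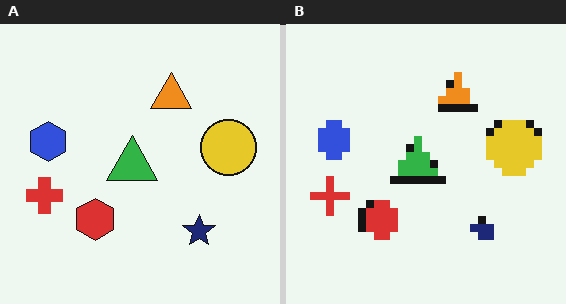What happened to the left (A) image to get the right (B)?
The right (B) image is the left (A) pixelated into visible square blocks.

Shapes are reduced to large square blocks; fine edges and outlines are lost — a downscale-then-upscale (mosaic) effect.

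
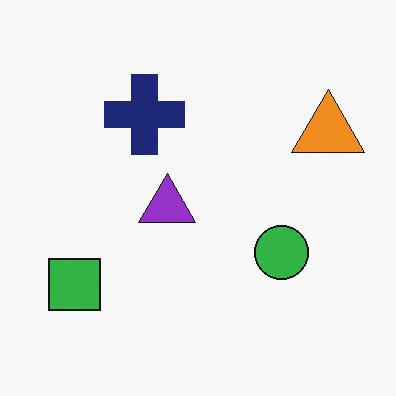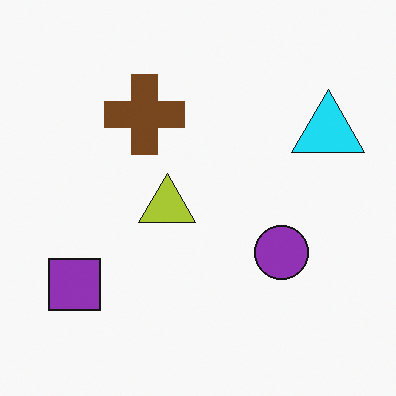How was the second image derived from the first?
The second image is the first hue-shifted noticeably.

Every shape's color has rotated by the same amount around the hue wheel — a uniform hue shift.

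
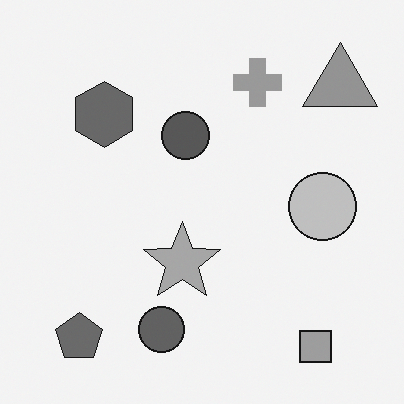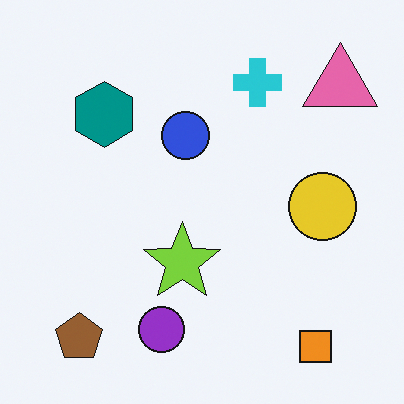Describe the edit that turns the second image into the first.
The image was converted to grayscale.

All color is removed — every shape is now a shade of grey.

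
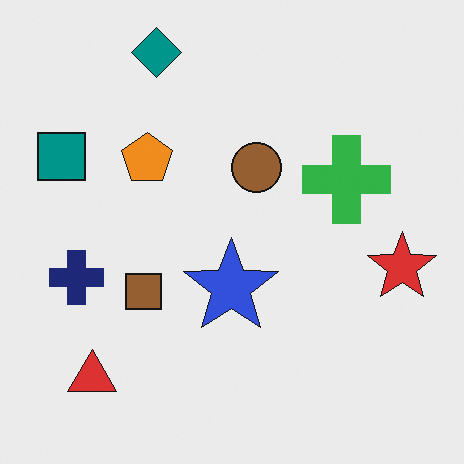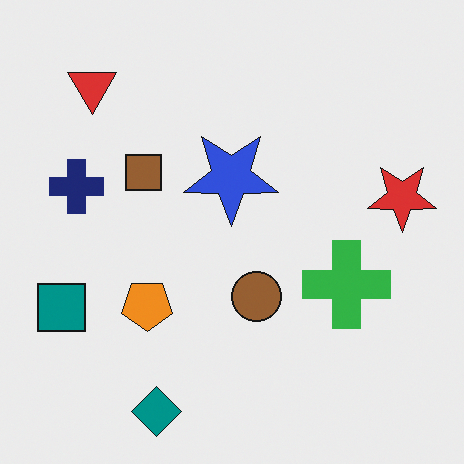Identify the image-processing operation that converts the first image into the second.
The transformation is: flipped vertically (top ↔ bottom).

The teal diamond is in the top of the first image and the bottom of the second — shapes on opposite sides of the horizontal midline have swapped in a mirror flip.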